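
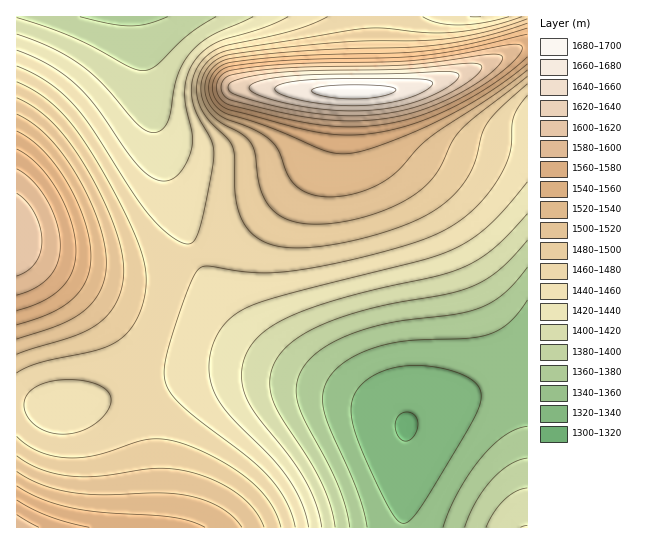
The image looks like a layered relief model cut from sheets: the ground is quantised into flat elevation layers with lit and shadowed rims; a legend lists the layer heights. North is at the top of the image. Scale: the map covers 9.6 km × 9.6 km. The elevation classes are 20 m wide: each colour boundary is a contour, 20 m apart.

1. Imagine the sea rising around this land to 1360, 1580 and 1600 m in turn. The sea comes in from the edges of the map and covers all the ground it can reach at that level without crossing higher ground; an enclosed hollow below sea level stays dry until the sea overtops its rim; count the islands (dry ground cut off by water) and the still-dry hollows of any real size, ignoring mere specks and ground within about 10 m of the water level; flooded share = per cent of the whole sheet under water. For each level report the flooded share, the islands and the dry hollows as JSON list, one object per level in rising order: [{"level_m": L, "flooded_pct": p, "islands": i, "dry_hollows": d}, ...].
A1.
[{"level_m": 1360, "flooded_pct": 11, "islands": 0, "dry_hollows": 0}, {"level_m": 1580, "flooded_pct": 93, "islands": 1, "dry_hollows": 0}, {"level_m": 1600, "flooded_pct": 95, "islands": 1, "dry_hollows": 0}]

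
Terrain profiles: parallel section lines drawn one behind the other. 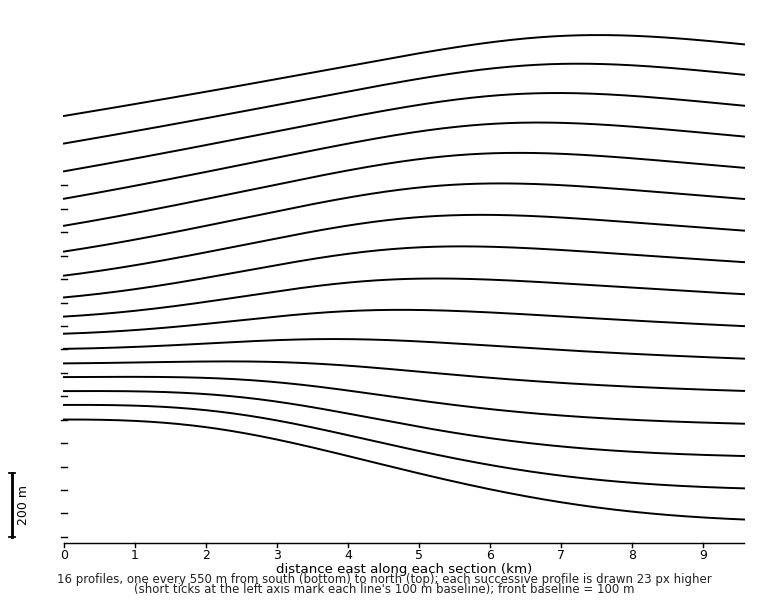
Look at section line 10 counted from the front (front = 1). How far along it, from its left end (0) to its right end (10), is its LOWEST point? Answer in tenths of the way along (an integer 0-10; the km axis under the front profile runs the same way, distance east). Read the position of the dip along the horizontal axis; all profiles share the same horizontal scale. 0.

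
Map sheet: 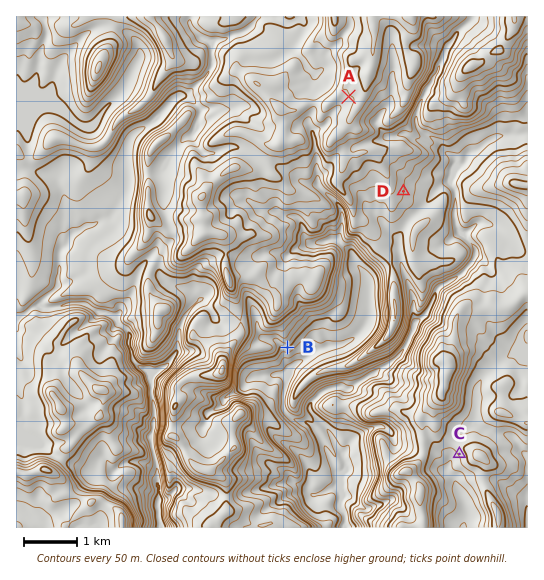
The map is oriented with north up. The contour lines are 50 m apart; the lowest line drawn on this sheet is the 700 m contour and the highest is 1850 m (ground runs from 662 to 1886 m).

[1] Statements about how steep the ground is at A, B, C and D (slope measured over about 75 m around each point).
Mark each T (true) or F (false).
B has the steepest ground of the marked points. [T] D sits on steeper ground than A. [T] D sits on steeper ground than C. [F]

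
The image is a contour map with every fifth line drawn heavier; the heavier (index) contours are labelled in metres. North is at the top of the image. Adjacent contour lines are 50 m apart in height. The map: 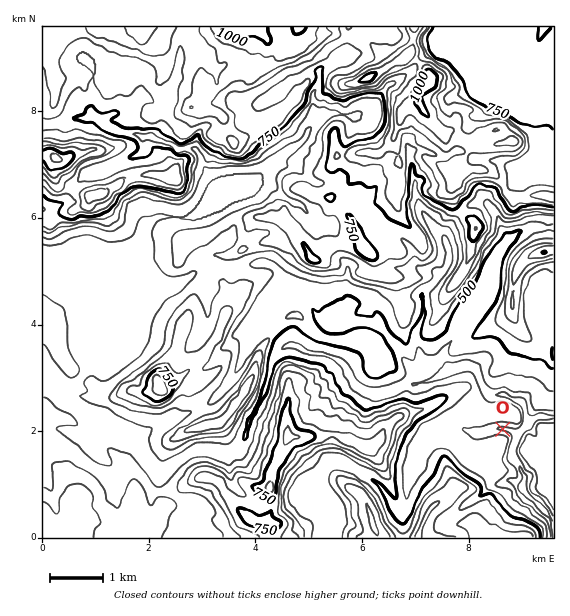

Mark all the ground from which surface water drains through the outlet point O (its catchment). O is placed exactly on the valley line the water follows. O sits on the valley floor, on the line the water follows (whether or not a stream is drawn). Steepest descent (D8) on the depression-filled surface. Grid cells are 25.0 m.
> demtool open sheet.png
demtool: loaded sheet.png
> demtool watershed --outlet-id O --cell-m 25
5.356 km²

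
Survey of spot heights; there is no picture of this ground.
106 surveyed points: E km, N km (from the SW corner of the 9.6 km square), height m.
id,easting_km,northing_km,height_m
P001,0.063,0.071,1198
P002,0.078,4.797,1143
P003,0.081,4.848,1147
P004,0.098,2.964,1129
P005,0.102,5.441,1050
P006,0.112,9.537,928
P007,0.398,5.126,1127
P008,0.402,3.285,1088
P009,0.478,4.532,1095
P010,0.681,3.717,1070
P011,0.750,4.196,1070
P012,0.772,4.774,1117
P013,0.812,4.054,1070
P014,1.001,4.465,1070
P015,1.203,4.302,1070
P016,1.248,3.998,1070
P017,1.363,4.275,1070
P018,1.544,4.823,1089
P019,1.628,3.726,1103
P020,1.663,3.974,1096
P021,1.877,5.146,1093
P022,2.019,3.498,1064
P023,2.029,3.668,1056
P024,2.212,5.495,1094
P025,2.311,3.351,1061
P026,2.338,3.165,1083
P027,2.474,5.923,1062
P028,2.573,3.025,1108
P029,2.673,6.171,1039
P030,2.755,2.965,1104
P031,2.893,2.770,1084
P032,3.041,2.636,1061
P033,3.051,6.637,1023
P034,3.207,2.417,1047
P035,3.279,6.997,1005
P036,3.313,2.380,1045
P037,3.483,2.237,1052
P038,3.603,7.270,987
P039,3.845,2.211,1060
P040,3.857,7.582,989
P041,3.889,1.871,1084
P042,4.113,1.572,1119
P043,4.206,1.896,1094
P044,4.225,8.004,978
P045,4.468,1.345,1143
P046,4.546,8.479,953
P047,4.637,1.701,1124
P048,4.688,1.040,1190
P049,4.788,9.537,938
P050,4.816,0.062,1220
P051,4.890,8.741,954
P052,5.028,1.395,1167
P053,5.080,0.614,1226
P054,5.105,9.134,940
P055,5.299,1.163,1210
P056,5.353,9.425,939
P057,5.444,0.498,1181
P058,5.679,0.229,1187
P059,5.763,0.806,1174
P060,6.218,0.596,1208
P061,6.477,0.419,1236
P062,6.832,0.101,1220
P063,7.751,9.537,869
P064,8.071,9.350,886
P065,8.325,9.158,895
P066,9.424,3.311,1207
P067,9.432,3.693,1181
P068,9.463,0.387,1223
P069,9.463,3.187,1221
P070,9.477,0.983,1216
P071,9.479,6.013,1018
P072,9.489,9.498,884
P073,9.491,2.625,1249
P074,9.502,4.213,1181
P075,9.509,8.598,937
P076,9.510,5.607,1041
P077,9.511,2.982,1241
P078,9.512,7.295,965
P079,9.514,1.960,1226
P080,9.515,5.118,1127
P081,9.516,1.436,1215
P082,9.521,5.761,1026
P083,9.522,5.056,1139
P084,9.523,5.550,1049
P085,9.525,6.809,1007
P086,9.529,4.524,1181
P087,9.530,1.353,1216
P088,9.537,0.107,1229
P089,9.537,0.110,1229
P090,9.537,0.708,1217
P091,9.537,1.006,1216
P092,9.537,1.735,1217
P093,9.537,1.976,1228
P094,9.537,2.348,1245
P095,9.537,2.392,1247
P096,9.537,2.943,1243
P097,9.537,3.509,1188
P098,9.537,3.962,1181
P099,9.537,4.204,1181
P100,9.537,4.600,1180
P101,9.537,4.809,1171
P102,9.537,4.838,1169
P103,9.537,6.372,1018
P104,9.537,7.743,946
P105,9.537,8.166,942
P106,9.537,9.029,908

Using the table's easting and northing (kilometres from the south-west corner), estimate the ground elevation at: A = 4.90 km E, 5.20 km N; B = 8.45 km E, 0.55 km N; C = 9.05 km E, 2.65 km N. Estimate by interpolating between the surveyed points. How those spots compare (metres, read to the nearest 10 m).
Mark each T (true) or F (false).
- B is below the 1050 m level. F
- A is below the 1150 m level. T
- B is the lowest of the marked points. F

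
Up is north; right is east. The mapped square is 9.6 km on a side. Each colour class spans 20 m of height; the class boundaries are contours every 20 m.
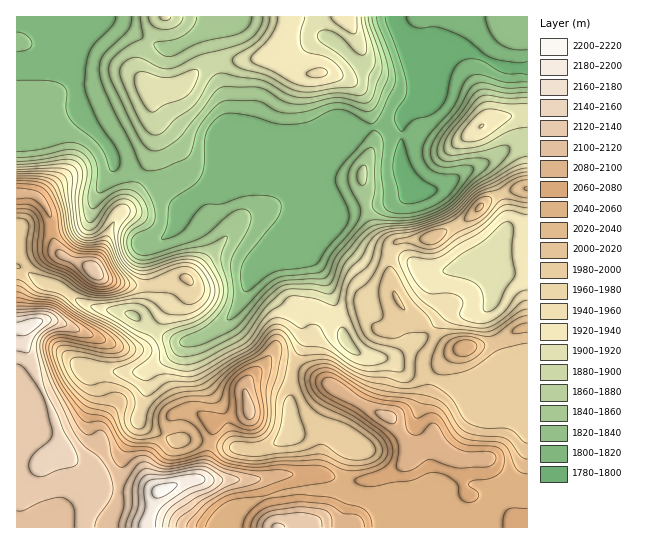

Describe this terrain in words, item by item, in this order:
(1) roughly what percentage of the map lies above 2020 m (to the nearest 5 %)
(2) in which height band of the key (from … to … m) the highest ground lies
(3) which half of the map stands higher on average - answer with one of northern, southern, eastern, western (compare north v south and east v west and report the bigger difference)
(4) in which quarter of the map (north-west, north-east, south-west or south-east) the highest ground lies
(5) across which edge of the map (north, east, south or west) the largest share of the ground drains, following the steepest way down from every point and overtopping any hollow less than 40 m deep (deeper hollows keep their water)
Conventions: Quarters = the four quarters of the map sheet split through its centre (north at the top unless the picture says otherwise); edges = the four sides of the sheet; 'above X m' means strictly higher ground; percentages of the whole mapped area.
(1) Ground above 2020 m makes up about 30 % of the sheet.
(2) Between 2200 and 2220 m: that is the band holding the highest ground.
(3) On average the southern half of the map is the higher ground.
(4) The highest ground is in the south-west quarter.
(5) The largest share of the runoff leaves by the northern edge.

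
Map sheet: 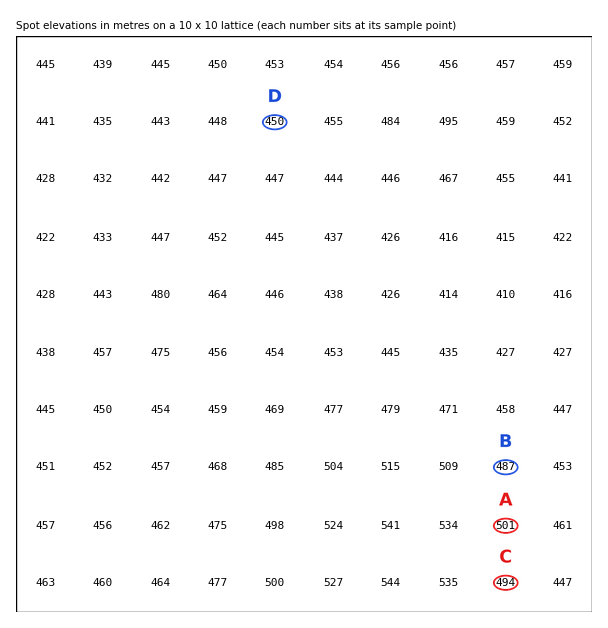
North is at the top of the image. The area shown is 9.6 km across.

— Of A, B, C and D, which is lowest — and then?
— D B C A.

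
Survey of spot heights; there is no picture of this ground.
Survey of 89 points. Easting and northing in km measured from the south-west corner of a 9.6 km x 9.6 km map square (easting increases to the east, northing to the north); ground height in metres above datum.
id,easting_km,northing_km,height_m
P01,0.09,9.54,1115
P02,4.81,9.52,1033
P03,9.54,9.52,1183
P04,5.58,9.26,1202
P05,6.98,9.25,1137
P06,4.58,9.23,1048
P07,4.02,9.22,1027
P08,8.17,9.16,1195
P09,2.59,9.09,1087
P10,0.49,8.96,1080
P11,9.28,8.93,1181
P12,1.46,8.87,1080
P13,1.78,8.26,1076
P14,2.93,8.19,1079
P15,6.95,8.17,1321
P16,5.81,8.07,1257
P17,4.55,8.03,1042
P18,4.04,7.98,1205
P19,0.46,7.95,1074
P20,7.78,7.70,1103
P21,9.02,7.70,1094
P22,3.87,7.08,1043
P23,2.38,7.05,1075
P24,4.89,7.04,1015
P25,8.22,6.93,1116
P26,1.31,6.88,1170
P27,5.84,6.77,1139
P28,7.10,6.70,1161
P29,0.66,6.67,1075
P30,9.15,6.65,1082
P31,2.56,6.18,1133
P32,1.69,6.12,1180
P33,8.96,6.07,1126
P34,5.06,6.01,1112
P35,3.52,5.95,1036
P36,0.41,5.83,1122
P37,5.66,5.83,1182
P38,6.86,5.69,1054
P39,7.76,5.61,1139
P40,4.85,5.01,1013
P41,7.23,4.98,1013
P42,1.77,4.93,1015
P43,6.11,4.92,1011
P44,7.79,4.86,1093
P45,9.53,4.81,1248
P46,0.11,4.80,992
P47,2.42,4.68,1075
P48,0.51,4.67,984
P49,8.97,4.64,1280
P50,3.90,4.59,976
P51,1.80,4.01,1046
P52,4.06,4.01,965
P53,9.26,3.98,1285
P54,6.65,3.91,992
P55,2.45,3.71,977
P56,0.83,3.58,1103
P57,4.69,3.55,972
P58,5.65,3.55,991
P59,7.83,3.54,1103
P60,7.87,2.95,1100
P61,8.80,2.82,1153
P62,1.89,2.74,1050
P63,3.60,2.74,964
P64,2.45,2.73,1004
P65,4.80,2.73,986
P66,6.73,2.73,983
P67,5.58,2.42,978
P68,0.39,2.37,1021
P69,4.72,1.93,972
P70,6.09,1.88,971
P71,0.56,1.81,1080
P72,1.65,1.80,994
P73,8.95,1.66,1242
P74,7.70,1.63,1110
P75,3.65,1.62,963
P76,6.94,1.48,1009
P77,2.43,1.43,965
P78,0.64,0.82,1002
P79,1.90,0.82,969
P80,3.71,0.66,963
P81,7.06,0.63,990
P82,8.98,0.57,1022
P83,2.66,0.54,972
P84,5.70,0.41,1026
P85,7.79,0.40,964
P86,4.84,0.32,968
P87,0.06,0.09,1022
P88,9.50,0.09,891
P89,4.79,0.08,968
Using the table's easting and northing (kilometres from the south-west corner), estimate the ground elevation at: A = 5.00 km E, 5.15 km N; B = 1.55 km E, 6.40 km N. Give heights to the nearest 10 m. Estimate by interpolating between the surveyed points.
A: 1050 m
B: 1170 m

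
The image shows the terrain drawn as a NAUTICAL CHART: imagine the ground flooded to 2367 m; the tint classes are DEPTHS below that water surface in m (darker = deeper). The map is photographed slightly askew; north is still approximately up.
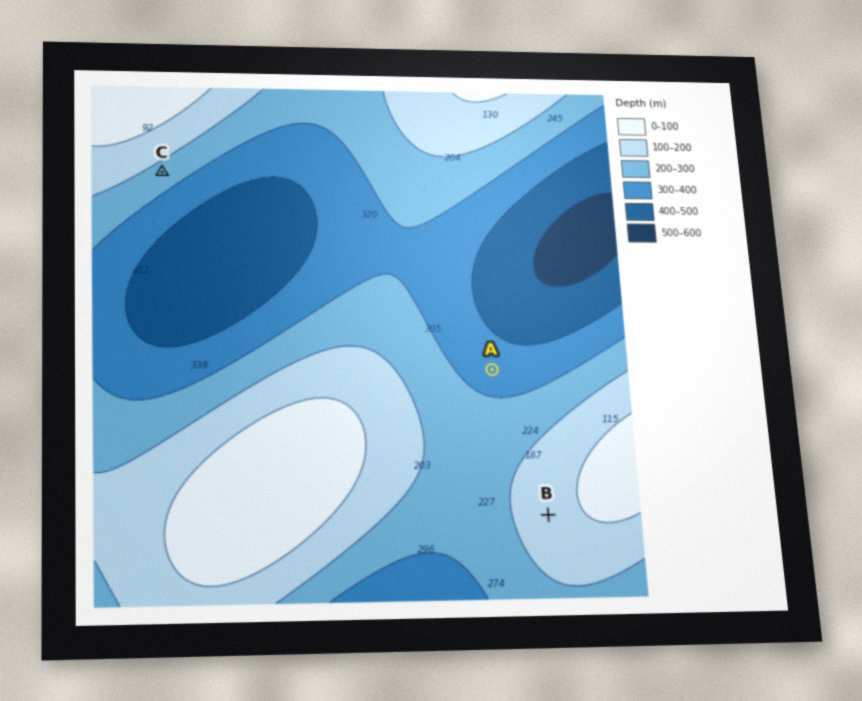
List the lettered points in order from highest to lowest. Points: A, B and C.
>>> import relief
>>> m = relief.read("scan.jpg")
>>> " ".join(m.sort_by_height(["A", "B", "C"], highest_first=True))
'B C A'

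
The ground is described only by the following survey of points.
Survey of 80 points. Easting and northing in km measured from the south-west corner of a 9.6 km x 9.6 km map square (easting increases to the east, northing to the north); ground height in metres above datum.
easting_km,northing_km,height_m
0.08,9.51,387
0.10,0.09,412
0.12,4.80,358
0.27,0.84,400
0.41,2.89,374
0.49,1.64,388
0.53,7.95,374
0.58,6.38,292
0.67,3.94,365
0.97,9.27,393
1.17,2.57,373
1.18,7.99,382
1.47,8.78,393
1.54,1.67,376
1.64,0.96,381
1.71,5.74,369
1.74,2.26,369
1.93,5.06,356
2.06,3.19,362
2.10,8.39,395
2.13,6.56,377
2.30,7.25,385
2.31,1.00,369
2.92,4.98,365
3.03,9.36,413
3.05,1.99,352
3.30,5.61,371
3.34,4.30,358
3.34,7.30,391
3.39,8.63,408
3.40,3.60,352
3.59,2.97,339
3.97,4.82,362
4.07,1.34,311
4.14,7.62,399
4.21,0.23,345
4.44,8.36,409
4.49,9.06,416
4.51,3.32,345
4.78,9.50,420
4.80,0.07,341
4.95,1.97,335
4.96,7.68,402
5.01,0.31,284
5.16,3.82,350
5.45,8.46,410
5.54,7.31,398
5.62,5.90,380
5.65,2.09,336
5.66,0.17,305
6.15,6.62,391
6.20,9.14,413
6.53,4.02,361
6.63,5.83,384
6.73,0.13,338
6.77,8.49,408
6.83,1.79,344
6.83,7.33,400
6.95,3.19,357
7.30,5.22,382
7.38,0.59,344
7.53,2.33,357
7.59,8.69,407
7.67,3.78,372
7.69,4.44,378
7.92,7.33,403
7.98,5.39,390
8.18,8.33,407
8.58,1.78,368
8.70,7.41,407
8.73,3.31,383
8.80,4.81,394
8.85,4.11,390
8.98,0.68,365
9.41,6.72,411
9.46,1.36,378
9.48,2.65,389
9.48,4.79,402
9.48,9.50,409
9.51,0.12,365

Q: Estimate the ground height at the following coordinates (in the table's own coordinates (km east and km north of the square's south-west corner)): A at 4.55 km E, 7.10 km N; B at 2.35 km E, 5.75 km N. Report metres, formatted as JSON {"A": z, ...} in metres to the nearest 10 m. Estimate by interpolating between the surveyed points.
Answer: {"A": 390, "B": 370}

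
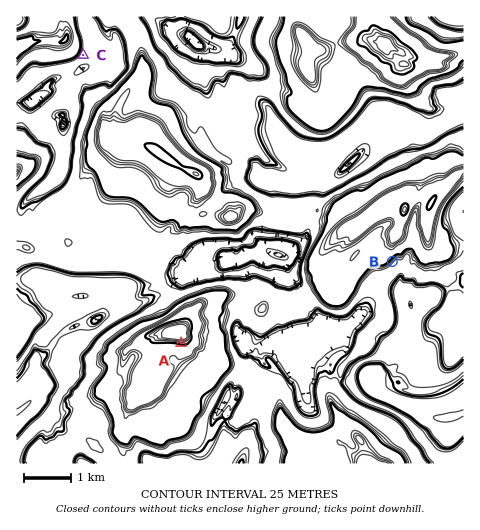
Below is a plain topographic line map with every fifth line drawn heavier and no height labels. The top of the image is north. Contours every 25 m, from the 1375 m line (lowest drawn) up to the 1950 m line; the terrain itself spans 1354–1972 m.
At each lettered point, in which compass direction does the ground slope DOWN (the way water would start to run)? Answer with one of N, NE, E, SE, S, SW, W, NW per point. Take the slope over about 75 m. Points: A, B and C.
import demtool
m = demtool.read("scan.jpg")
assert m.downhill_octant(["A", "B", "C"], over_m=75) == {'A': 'S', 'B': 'SE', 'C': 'SE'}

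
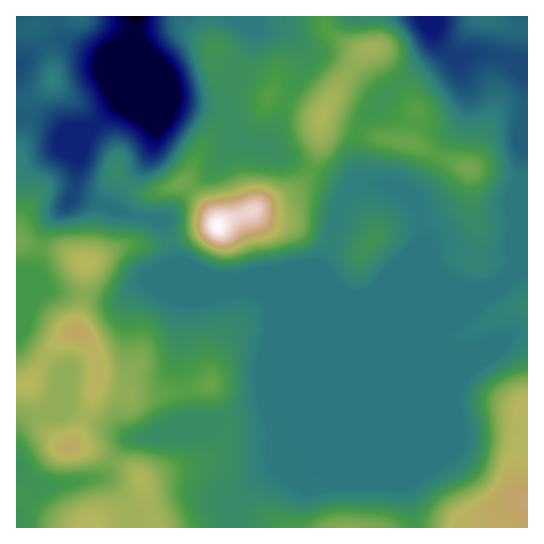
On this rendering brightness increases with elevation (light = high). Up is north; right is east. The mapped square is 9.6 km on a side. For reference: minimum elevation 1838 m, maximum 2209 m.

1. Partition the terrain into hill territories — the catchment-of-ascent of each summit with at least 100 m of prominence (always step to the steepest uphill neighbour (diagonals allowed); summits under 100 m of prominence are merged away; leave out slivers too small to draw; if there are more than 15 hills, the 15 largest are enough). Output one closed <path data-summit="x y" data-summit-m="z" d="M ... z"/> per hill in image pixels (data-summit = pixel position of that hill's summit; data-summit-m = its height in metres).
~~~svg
<path data-summit="218 226" data-summit-m="2209" d="M527 16l-510 0-1 101 22 0 16 7 9 8 10-3 14 0-10 25 0 21-5 20 38 12 19 8 34 6 10 40 4 3 60 25 20 3 81 0 16 5 11 0 32-13 60 0 10 4 23-1-49 47 0 8 6 6 7 3 16 0 25-7 20-12 13-2z"/><path data-summit="78 331" data-summit-m="2124" d="M38 117l-22 1 1 410 218 0 0-19 2-6 24-24 24-15 48-20 99-98 18-21 41-38-24 1-10-4-60 0-32 13-11 0-16-5-81 0-20-3-60-25-4-3-10-40-34-6-23-10-33-9 4-21 0-21 11-24-15-1-10 3-9-8z"/><path data-summit="527 501" data-summit-m="2137" d="M527 331l-12 1-20 12-25 7-16 0-7-3-6-6 0-6-108 108-48 20-24 15-24 24-2 6 1 18 291 1z"/>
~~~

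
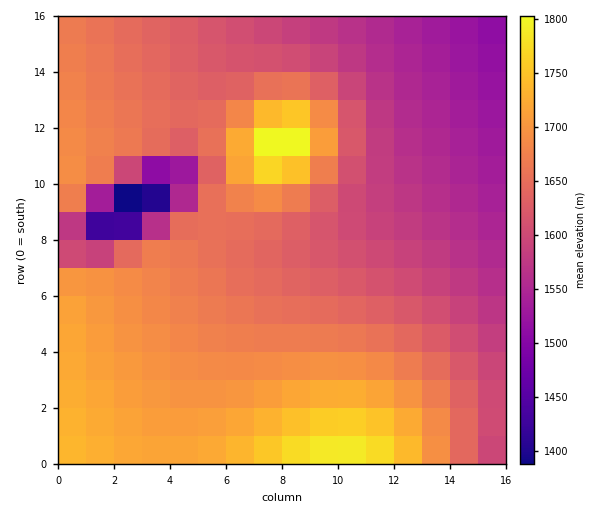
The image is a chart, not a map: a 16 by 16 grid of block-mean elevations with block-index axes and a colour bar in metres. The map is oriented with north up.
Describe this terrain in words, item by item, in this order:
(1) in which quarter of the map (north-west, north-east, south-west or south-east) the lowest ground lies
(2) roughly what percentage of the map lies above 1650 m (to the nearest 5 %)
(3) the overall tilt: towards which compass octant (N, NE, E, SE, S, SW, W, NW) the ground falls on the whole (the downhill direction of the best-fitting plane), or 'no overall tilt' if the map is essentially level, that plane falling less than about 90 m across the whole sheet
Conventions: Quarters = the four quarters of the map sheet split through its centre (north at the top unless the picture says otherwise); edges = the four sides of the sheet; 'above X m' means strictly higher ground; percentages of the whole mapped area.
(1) The lowest point lies in the north-west quarter of the map.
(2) Ground above 1650 m makes up about 50 % of the sheet.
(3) On the whole the ground falls towards the north-east.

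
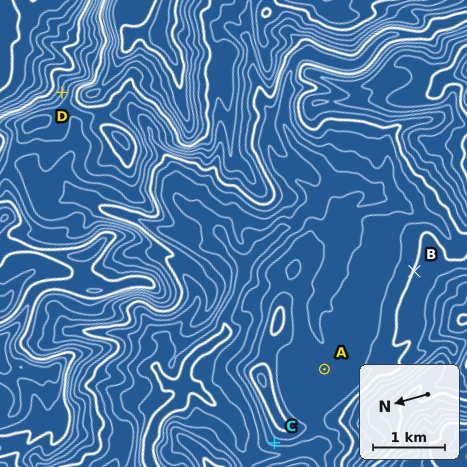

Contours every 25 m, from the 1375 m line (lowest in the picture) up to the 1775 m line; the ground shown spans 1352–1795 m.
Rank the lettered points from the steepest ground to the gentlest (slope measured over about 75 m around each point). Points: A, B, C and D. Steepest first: D C B A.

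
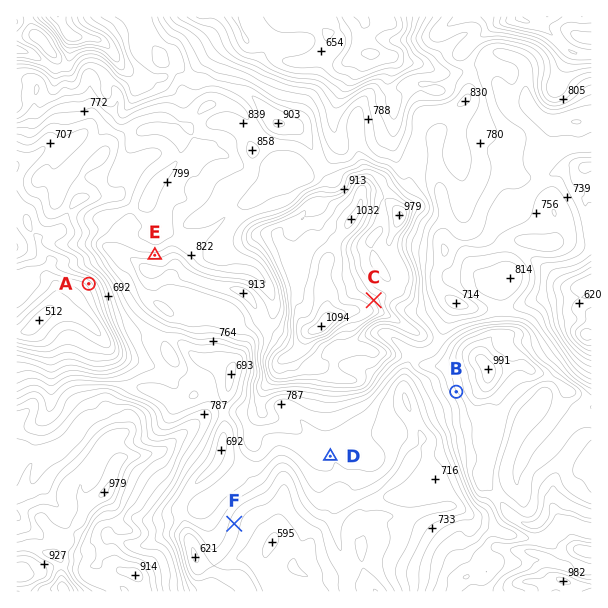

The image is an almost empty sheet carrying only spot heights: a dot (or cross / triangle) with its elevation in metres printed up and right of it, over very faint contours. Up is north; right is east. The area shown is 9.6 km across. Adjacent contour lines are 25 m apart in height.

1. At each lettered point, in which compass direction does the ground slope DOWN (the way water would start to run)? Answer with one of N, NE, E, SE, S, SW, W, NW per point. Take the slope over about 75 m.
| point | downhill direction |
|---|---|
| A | SW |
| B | SW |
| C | NE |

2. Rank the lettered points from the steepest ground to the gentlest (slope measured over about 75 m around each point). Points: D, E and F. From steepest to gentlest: E F D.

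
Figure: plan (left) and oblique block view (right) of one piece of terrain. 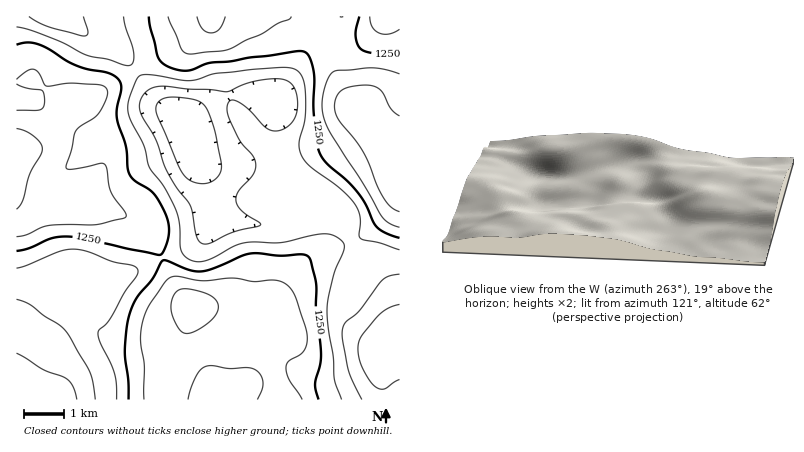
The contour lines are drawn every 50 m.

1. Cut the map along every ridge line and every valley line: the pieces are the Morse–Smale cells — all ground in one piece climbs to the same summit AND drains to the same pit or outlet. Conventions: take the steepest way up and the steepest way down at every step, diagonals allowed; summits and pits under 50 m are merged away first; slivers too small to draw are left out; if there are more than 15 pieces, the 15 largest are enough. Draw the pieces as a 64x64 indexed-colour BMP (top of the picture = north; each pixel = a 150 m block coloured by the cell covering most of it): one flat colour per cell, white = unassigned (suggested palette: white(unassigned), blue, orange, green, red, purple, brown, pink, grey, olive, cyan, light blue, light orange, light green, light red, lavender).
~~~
<image width="64" height="64" href="data:image/bmp;base64,Qk12CAAAAAAAAHYAAAAoAAAAQAAAAEAAAAABAAQAAAAAAAAIAAATCwAAEwsAABAAAAAAAAAA////ALR3HwAOf/8ALKAsACgn1gC9Z5QAS1aMAMJ34wB/f38AIr28AM++FwDox64AeLv/AIrfmACWmP8A1bDFADMzMzMzMzMzMzMzMzMzMzNEREVVVVVVVVVVVVVVVVXMMzMzMzMzMzMzMzMzMzMzM0RERVVVVVVVVVVVVVVVVcwzMzMzMzMzMzMzMzMzMzMzREREVVVVVVVVVVVVVVVczDMzMzMzMzMzMzMzMzMzMzNERERFVVVVVVVVVVVVVVzMMzMzMzMzMzMzMzMzMzMzM0REREVVVVVVVVVVVVVVXMwzMzMzMzMzMzMzMzMzMzM0RERERFVVVVVVVVVVVVXMzDMzMzMzMzMzMzMzMzMzM0REREREVVVVVVVVVVVVVczMMzMzMzMzMzMzMzMzMzMzRERERERVVVVVVVVVVVVVzMwzMzMzMzMzMzMzMzMzMzREREREREVVVVVVVVVVVVXMzDMzMzMzMzMzMzMzMzMzNERERERERVVVVVVVVVVVVczMMzMzMzMzMzMzMzMzMzNEREREREREVVVVVVVVVVVVXMwzMzMzMzMzMzMzMzMzM0RERERERERFVVVVVVVVVVVVXDMzMzMzMzMzMzMzMzMzNEREREREREVVVVVVVVVVVVVVMzMzMzMzMzMzMzMzMzM0RERERERERVVVVVVVVVVVVVVzMzMzMzMzMzMzMzMzMzRERERERERFVVVVVVVVVVVVVXczMzMzMzMzMzMzMzMzNEREREREREVVVVVVVVVVVVVbdzMzMzMzMzMzMzMzMzNERERERERERFVVVVVVVVVVVVt3czMzMzMzMzMzMzMzM0REREREREREVVVVVVVVVVVVW3dzMzMzMzMzMzMzMzM0RERERERERERFVVVVVVVVVVW7d3czMzMzMzMzMzMzM0REREREREREREVVVVVVVVVVVbt3d3czMzN3d3MzMzMzRERERERERERERFVVVVVVVVVbu3d3d3d3d3d3d3czMzRERERERERERERERVVVVVVVVVu7d3d3d3d3d3d3d3czNEREREREREREREREVVVVVVVVu7t3d3d3d3d3d3d3d3dERERERERERERERERFVVVVVVu7u3d3d3d3d3d3d3d3dyJERERERERERERERERVVVVbu7u7d3d3d3d3d3d3d3d3IiIkRERERERERERERERFVVu7u7t3d3d3d3d3d3d3d3IiIiIkREREREREREREREREu7u7u3d3d3d3d3d3d3d3IiIiIiJEREREREREREREREQRu7u7d3d3d3d3d3d3d3ciIiIiIkREREREREREREREQREbu7t3d3d3d3d3d3d3IiIiIiIiJEREQRERFERERERBEREbu3d3d3d3d3d3dyIiIiIiIiIiERERERERFEREREERERG7d3d3d3d3d3ciIiIiIiIiIiIRERERERERFEREERERERtyIiIid3IiIiIiIiIiIiIiIRERERERERERERERERERGyIiIiIiIiIiIiIiIiIiIiIhERERERERERERERERERERIiIiIiIiIiIiIiIiIiIiIiEREREREREREREREREREREiIiIiIiIiIiIiIiIiIiIiERERERERERERERERERERESIiIiIiIiIiIiIiIiIiIiIRERERERERERERERERERERIiIiIiIiIiIiIiIiIiIiIhEREREREREREREREREREREiIiIiIiIiIiIiIiIiIiIhERERERERERERERERERERESIiIiIiIiIiIiIiIiIiIhERERERERERERERERERERERIiIiIiIiIiIiIiIiIiIiEREREREREREREREREREREREiIiIiIiIiIiIiIiIiIiIRERERERERERERERERERERESIiIiIiIiIiIiIiIiIiIRERERERERERERERERERERGZIiIiIiIiIiIiIiIiIiIhERERERERERERERERERERGZkiIiIiIiIiIiIiIiIiIiERERERERERERERERERERmZmSIiIiIiIiIiIiIiIiIiIRERERERERERERERERERmZmZIiIiIiIiIiIiIiIiIiJhERERERERERERERERERmZmZkiIiIiIiIiIiIiIiIiJmYRERERERERERERERERmZmZmSIiIiIiIiIiIiIiIiZmZmERERERERERERERERGZmZmZIiIiIiIiIiIiIiIiZmZmZmEREREREREREREREZmZmZkiIiIoiIiCIiIiIiZmZmZmZmERERFmEREREREZmZmZmSIiKIiIiIgiIiIiZmZmZmZmZmZmZmYRERERERmZmZmZIiKIiIiIiIgiIiJmZmZmZmZmZmZmZmERERERmZmZmZmIiIiIiIiIiIgiJmZmZmZmZmZmZmZmZhERERGZmZmZmYiIiIiIiIiIiIJmZmZmZmZmZmZmZmZmERERGZmZmZmZiIiIiIiIiIiIiKZmZmZmZmZmZmZmZmZhEREZmZmZmZmIiIiIiIiIiIiKqmZmZmZmZmZmZmZmZmERERmZmZmZmYiIiIiIiIiIiKqqqmZmZmZmZmZmZmZmZhERGZmZmZmZiIiIiIiIiIiKqqqqqqZmZmZmZmZmZmZmYREZmZmZmZmIiIiIiIiIiqqqqqqqqqZmZmZmZmZmZmZhERmZmZmZmYiIiIiIiKqqqqqqqqqqqmZmZmZmZmZmZmYRGZmZmZmZiIiIiIiN3aqqqqqqqqqqpmZmZmZmZmZmZhEZmZmZmZmIiIiIiN3d2qqqqqqqqqqqZmZmZmZmZmZmERGZmZmZmYiIiIiN3d3aqqqqqqqqqqpmZmZmZmZmZmYREZmZmZmZ"/>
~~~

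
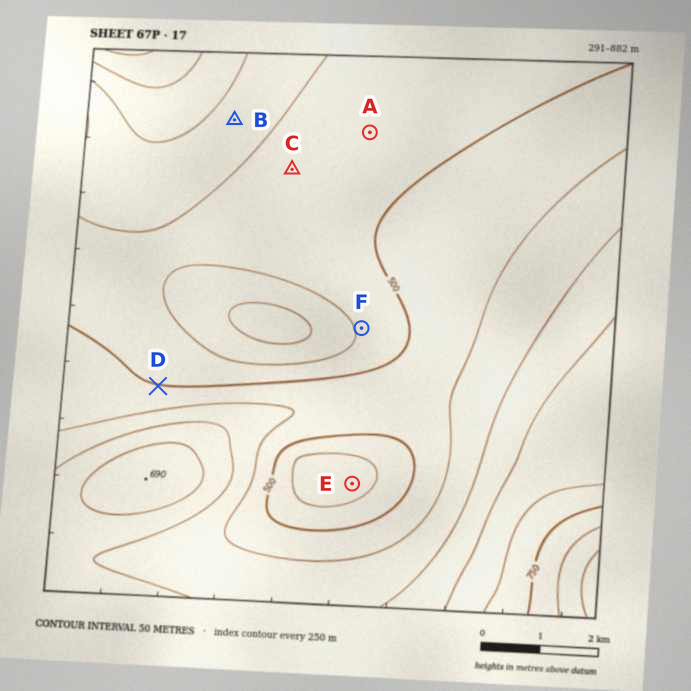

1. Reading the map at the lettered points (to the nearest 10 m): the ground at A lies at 480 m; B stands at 420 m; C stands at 470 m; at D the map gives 500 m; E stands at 430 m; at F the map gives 460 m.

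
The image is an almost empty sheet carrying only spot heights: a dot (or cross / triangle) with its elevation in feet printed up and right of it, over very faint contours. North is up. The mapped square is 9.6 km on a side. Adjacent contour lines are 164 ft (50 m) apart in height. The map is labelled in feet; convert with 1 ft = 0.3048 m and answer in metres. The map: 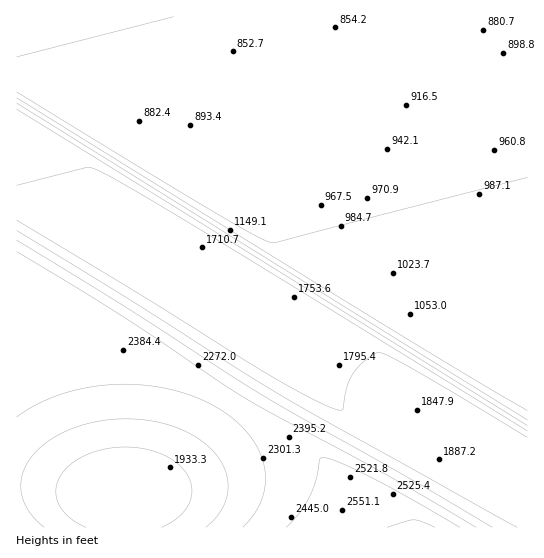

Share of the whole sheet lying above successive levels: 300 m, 66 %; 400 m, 52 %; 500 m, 49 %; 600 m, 24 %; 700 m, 12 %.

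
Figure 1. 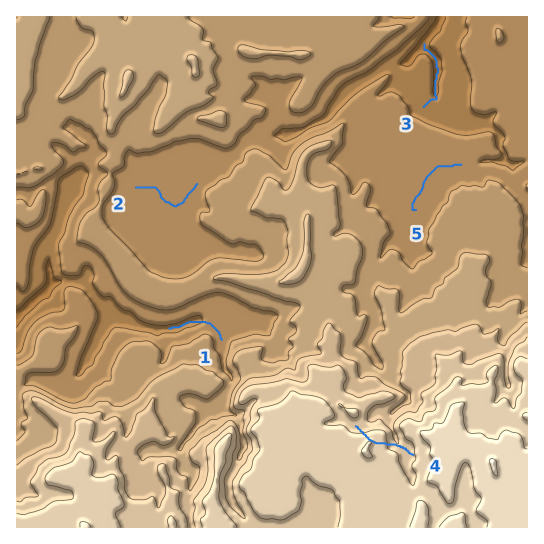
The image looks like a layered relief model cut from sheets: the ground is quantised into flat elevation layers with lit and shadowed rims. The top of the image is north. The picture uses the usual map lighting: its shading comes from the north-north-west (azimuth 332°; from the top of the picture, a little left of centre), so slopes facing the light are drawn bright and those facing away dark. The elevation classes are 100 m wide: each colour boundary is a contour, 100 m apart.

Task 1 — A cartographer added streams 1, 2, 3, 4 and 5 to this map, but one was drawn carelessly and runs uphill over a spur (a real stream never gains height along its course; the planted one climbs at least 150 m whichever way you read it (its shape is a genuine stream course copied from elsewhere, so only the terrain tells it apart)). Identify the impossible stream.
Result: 4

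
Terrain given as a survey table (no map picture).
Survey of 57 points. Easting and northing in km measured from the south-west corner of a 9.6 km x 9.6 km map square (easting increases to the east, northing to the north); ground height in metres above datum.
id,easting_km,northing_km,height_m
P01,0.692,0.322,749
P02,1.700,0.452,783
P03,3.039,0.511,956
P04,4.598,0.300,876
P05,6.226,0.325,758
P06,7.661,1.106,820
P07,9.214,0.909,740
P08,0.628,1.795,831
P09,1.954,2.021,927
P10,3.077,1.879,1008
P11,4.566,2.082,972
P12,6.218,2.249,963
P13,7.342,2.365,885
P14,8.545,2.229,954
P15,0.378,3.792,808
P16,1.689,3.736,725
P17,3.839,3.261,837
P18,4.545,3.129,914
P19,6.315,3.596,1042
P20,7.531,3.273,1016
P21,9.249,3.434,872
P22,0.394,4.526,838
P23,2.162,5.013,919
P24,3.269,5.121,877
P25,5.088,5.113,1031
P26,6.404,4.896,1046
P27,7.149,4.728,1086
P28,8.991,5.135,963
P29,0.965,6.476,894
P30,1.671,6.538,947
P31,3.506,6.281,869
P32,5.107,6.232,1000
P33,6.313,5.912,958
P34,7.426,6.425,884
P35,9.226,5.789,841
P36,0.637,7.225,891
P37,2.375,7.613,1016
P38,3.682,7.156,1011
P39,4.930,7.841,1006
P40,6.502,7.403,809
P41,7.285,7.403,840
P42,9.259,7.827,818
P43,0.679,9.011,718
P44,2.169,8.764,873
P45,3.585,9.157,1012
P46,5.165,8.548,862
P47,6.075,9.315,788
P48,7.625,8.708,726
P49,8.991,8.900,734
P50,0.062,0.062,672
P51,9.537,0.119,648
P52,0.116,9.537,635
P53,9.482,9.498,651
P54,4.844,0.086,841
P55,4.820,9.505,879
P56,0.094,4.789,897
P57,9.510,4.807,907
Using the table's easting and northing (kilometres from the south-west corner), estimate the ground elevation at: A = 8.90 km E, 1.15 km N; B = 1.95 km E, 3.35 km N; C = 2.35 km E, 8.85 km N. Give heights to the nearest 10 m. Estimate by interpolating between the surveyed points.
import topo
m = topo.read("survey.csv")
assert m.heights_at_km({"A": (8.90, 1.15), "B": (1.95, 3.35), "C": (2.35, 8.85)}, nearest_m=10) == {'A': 770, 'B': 790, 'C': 930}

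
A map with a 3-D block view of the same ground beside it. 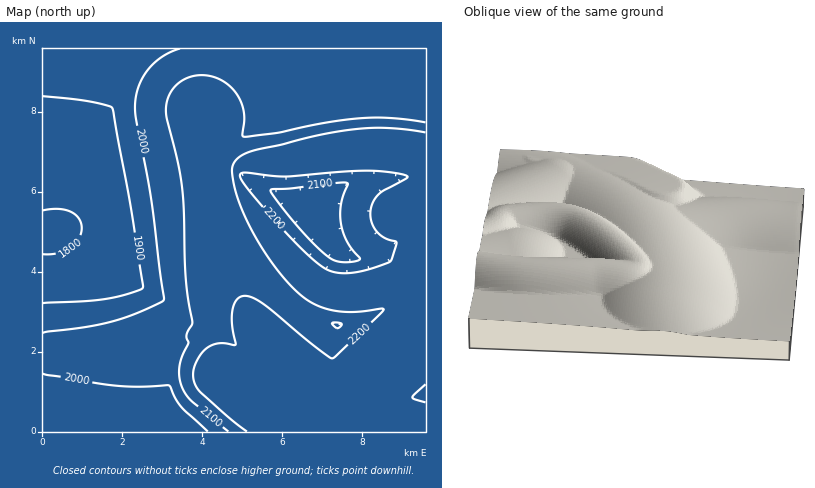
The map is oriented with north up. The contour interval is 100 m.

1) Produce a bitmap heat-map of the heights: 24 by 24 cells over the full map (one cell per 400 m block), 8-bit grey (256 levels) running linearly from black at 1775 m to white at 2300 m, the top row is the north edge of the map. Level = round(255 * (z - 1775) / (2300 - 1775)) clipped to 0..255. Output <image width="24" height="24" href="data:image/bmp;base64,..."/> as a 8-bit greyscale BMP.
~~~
<image width="24" height="24" href="data:image/bmp;base64,Qk12BgAAAAAAADYEAAAoAAAAGAAAABgAAAABAAgAAAAAAEACAAATCwAAEwsAAAABAAAAAAAAAAAAAAEBAQACAgIAAwMDAAQEBAAFBQUABgYGAAcHBwAICAgACQkJAAoKCgALCwsADAwMAA0NDQAODg4ADw8PABAQEAAREREAEhISABMTEwAUFBQAFRUVABYWFgAXFxcAGBgYABkZGQAaGhoAGxsbABwcHAAdHR0AHh4eAB8fHwAgICAAISEhACIiIgAjIyMAJCQkACUlJQAmJiYAJycnACgoKAApKSkAKioqACsrKwAsLCwALS0tAC4uLgAvLy8AMDAwADExMQAyMjIAMzMzADQ0NAA1NTUANjY2ADc3NwA4ODgAOTk5ADo6OgA7OzsAPDw8AD09PQA+Pj4APz8/AEBAQABBQUEAQkJCAENDQwBEREQARUVFAEZGRgBHR0cASEhIAElJSQBKSkoAS0tLAExMTABNTU0ATk5OAE9PTwBQUFAAUVFRAFJSUgBTU1MAVFRUAFVVVQBWVlYAV1dXAFhYWABZWVkAWlpaAFtbWwBcXFwAXV1dAF5eXgBfX18AYGBgAGFhYQBiYmIAY2NjAGRkZABlZWUAZmZmAGdnZwBoaGgAaWlpAGpqagBra2sAbGxsAG1tbQBubm4Ab29vAHBwcABxcXEAcnJyAHNzcwB0dHQAdXV1AHZ2dgB3d3cAeHh4AHl5eQB6enoAe3t7AHx8fAB9fX0Afn5+AH9/fwCAgIAAgYGBAIKCggCDg4MAhISEAIWFhQCGhoYAh4eHAIiIiACJiYkAioqKAIuLiwCMjIwAjY2NAI6OjgCPj48AkJCQAJGRkQCSkpIAk5OTAJSUlACVlZUAlpaWAJeXlwCYmJgAmZmZAJqamgCbm5sAnJycAJ2dnQCenp4An5+fAKCgoAChoaEAoqKiAKOjowCkpKQApaWlAKampgCnp6cAqKioAKmpqQCqqqoAq6urAKysrACtra0Arq6uAK+vrwCwsLAAsbGxALKysgCzs7MAtLS0ALW1tQC2trYAt7e3ALi4uAC5ubkAurq6ALu7uwC8vLwAvb29AL6+vgC/v78AwMDAAMHBwQDCwsIAw8PDAMTExADFxcUAxsbGAMfHxwDIyMgAycnJAMrKygDLy8sAzMzMAM3NzQDOzs4Az8/PANDQ0ADR0dEA0tLSANPT0wDU1NQA1dXVANbW1gDX19cA2NjYANnZ2QDa2toA29vbANzc3ADd3d0A3t7eAN/f3wDg4OAA4eHhAOLi4gDj4+MA5OTkAOXl5QDm5uYA5+fnAOjo6ADp6ekA6urqAOvr6wDs7OwA7e3tAO7u7gDv7+8A8PDwAPHx8QDy8vIA8/PzAPT09AD19fUA9vb2APf39wD4+PgA+fn5APr6+gD7+/sA/Pz8AP39/QD+/v4A////AE1PUVRXWl1gY2qFstTf4uTm6Ovv8PDv7EhKTVBTVlpeaY251t3g4uTm6u708eng2lRXW19hY2Njg73V2t3g4uTn6fH7+fDhz2xvcnZ5fH19mMzV2dzf4OTl4ur2+/nx43d6fYGFiYyPmsfT19rb4OHe1tfq9fr58nZ4e3+EiY+Vmq3Hz9Tb3trSxb/W6PT6+WlrbXF3foaPmKG2ydTZ19DDsaW81Ofz+VBSVFddZnJ+jKS6ytLTzsK2vsnNztbn8ywtLzI5RFNsjKi8yc7MwrzU5evu7urk6RMUFhogKEdvkKq8xsjCvNXn5uHi6fH17A4PERUbJ050kqq6wcC6z+TfxqusvdDt9AsMDhIXKlN3lKm3vLnF3t3BkoaiuMTh9woLDBAVMFh6lai0t7rV28OTfJKyx9PY7AsLDRAWN119lqixs8jXx5l5fZi4zdnd4Q4ODxIaPmKAmKevuNDLpnx5fJW0ytbc4RMTFBYgRWiEmqiuwc6+s7GpoJ6svcnR2hkZGhwnTG6Jnamuw9LX3N/e3NnX1trh6yAgISMvU3SNoKuvs8fS2eHo7fHz9ff5+igoKSs2WnqSpK+xrKOiqbfG0tvh5ebk3jExMjQ+YH+XqLK0rqCJdn2HkZykqamlnjk6OzxDYoGYqLGzrJ2Gdnl9gIKFh4mKjEFCQ0VHXXuRoampopJ8d3t+gYOFh4mLjUlKS01PVWyCkZmYkIB1eHx/goSGiIqMjVBRUlRWWF5seYB/eHR3en2AgoWHiYqMjg=="/>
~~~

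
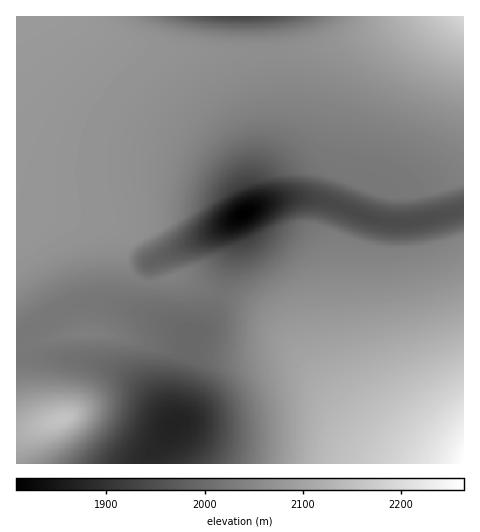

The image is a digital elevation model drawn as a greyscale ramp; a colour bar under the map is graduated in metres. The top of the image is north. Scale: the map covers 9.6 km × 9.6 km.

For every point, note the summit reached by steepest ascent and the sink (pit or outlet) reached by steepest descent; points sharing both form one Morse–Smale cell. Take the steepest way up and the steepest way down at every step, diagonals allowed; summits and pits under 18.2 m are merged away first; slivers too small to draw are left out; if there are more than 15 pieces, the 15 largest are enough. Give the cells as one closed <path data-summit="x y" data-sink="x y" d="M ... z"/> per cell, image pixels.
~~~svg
<path data-summit="17 17" data-sink="243 214" d="M67 16l-51 1 0 192 9 3 56 4 30 9 11 14 1 18 4 12 9 9 11 5 3-19 3-3 58-28 38-22 6-7 3-7-2-19 12-31 5-22 0-30-5-42-65 0-52-5-52-14z"/><path data-summit="463 463" data-sink="243 214" d="M311 198l-25 0-16 4-25 10-13 11-1 18 2 9-14 44 34 14 20 14 37 43 30 42 32 29 23 14 31 14 37 0 1-254-4 0-37 10-32 2-26-5-24-11z"/><path data-summit="463 17" data-sink="243 214" d="M463 16l-57 0-32 15-32 11-34 7-39 3 4 43 0 30-5 22-12 31 0 24-4 6 27-9 32-1 30 8 24 11 26 5 32-2 40-10z"/><path data-summit="62 419" data-sink="175 424" d="M106 303l-22 0-13 3-23 12-24 16 7 10-15 7 1 113 129 0 3-9 26-30 4-36 7-26 5-29-57-24z"/><path data-summit="463 463" data-sink="175 424" d="M222 295l-4 3-5 16-6 11-7 6-9 3-5 29-7 26-3 34-27 32-2 9 279-1-31-13-33-22-22-21-30-42-37-43-20-14z"/><path data-summit="17 17" data-sink="175 424" d="M18 210l-2 0 0 111 8 12 32-19 28-11 29 1 43 14-6-5-3-7 1-22-12-6-9-9-4-12-1-18-11-14-30-9-56-4z"/><path data-summit="17 17" data-sink="241 17" d="M264 16l-197 1 32 17 52 14 52 5 59 0 6-1-2-34z"/><path data-summit="463 17" data-sink="241 17" d="M405 16l-140 0 3 36 32-2 42-8 37-13z"/><path data-summit="463 17" data-sink="243 214" d="M234 220l-81 41-4 8-1 14 6 0 26-8 27 15 13 4 13-44-2-23z"/><path data-summit="463 17" data-sink="175 424" d="M180 275l-16 6-16 2-1 23 3 7 7 5 36 15 7-2 7-6 6-11 6-20-12-4z"/><path data-summit="62 419" data-sink="243 214" d="M25 334l-9 5 1 12 14-7z"/>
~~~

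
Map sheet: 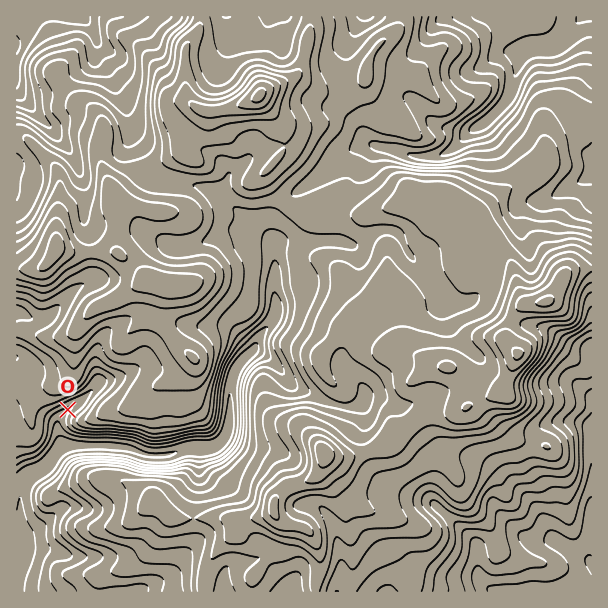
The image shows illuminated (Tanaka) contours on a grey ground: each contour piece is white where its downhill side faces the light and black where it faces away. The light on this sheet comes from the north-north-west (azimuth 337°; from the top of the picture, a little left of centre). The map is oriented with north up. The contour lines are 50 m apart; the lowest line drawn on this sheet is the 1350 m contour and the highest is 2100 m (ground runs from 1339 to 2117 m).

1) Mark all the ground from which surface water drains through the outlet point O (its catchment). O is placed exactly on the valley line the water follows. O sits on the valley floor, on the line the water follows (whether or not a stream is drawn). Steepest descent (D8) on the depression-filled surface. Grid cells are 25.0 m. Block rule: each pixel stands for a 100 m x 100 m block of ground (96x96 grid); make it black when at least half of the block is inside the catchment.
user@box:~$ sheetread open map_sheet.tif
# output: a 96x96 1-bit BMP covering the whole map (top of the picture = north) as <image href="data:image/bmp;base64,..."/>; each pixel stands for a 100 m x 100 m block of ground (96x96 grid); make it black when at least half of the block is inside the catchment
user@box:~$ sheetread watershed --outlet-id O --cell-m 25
<image width="96" height="96" href="data:image/bmp;base64,Qk2+BAAAAAAAAD4AAAAoAAAAYAAAAGAAAAABAAEAAAAAAIAEAAATCwAAEwsAAAIAAAAAAAAA////AAAAAAAAAAAAAAAAAAAAAAAAAAAAAAAAAAAAAAAAAAAAAAAAAAAAAAAAAAAAAAAAAAAAAAAAAAAAAAAAAAAAAAAAAAAAAAAAAAAAAAAAAAAAAAAAAAAAAAAAAAAAAAAAAAAAAAAAAAAAAAAAAAAAAAAAAAAAAAAAAAAAAAAAAAAAAAAAAAAAAAAAAAAAAAAAAAAAAAAAAAAAAAAAAAAAAAAAAAAAAAAAAAAAAAAAAAAAAAAAAAAAAAAAAAAAAAAAAAAAAAAAAAAAAAAAAAAAAAAAAAAAAAAAAAAAAAAAAAAAAAAAAAAAAAAAAAAAAAAAAAAAAAAAAAAAAAAAAAAAAAAAAAAAAAAAAAAAAAAAAAAAAAAAAAAAAAAAAAAAAAAAAAAAAAAAAAAAAAAAAAAAAAAAAAAAAAAAAAAAAAAAAAAAAAAAAAAAAAAAAAAAAAAAAAAAAAAAAAAAAAAAAAAAAAAAPAAAAAAAAAAAAAAAf8AAAAAAAAAAAAAAf/gAAAAAAAAAAAAA//wAAAAAAAAAAAAB//4AAAAAAAAAAAAA//8AAAAAAAAAAAAAf//AAAAAAAAAAAAAf//gAAAAAAAAAAAAf//wAAAAAAAAAAAAf//4AAAAAAAAAAAAf//4AAAAAAAAAAAAf//wAAAAAAAAAAAAf//gAAAAAAAAAAAAP//AAAAAAAAAAAAAP/+AAAAAAAAAAAAAH/+AAAAAAAAAAAAAH/8AAAAAAAAAAAAAD/8AAAAAAAAAAAAAA/8AAAAAAAAAAAAAAP8AAAAAAAAAAAAAAD8AAAAAAAAAAAAAAB8AAAAAAAAAAAAAAAcAAAAAAAAAAAAAAAAAAAAAAAAAAAAAAAAAAAAAAAAAAAAAAAAAAAAAAAAAAAAAAAAAAAAAAAAAAAAAAAAAAAAAAAAAAAAAAAAAAAAAAAAAAAAAAAAAAAAAAAAAAAAAAAAAAAAAAAAAAAAAAAAAAAAAAAAAAAAAAAAAAAAAAAAAAAAAAAAAAAAAAAAAAAAAAAAAAAAAAAAAAAAAAAAAAAAAAAAAAAAAAAAAAAAAAAAAAAAAAAAAAAAAAAAAAAAAAAAAAAAAAAAAAAAAAAAAAAAAAAAAAAAAAAAAAAAAAAAAAAAAAAAAAAAAAAAAAAAAAAAAAAAAAAAAAAAAAAAAAAAAAAAAAAAAAAAAAAAAAAAAAAAAAAAAAAAAAAAAAAAAAAAAAAAAAAAAAAAAAAAAAAAAAAAAAAAAAAAAAAAAAAAAAAAAAAAAAAAAAAAAAAAAAAAAAAAAAAAAAAAAAAAAAAAAAAAAAAAAAAAAAAAAAAAAAAAAAAAAAAAAAAAAAAAAAAAAAAAAAAAAAAAAAAAAAAAAAAAAAAAAAAAAAAAAAAAAAAAAAAAAAAAAAAAAAAAAAAAAAAAAAAAAAAAAAAAAAAAAAAAAAAAAAAAAAAAAAAAAAAAAAAAAAAAAAAAAAAAAAAAAAAAAAAAAAAAAAAAAAAAAAAAAAAAAAAAAAAAAAAAAAAAAAAAAAAAAAAAAAAAAAAAAAAAAAAAAAAA="/>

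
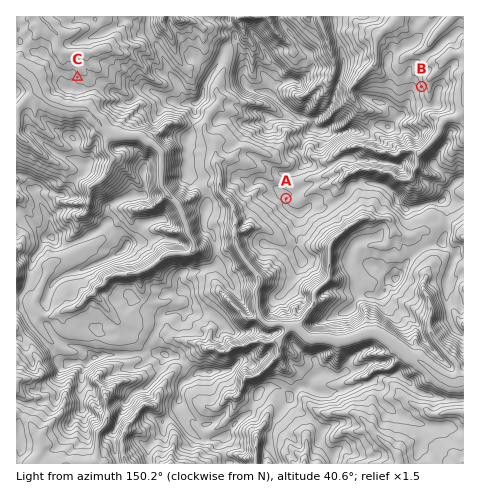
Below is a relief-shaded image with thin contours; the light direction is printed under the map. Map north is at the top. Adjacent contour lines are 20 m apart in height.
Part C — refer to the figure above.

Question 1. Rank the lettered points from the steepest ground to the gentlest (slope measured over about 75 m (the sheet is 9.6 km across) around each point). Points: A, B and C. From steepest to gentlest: B C A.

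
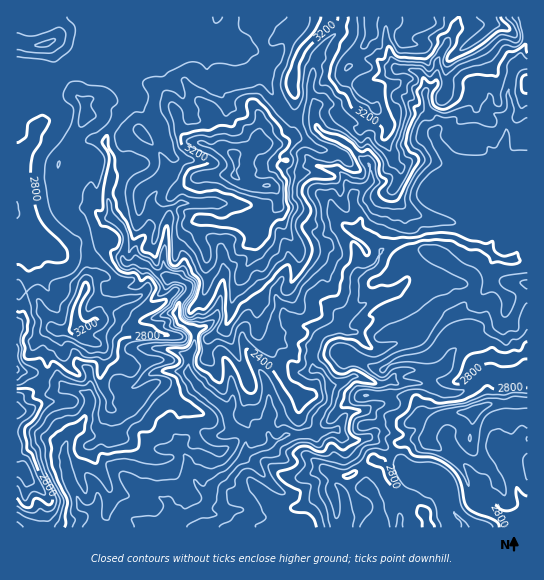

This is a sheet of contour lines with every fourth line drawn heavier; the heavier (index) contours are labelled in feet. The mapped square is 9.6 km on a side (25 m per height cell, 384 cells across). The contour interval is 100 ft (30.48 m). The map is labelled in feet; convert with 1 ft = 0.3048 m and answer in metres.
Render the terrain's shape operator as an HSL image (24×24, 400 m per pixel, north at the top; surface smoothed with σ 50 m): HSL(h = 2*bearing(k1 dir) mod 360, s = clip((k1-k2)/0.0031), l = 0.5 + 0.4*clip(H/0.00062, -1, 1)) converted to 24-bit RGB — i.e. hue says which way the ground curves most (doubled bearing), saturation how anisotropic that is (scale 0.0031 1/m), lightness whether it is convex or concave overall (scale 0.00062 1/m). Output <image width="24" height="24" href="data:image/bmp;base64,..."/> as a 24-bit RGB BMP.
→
<image width="24" height="24" href="data:image/bmp;base64,Qk32BgAAAAAAADYAAAAoAAAAGAAAABgAAAABABgAAAAAAMAGAAATCwAAEwsAAAAAAAAAAAAAW3csvMZbPIaLUyRgscaVe1lsbpFrVIF6TJtupVCZl5RWmWqCqYeqU09tkKlhQlCva7BffZtyX2aKwNy3XTJnu5BNVMlITYOCWUbZ1fbkLg9FO2m5v8+jYXuijVdZZ46GcKWvVGOWsIe1m8G2bS1BhUJOuNetOJdojE52m6RqgsCyklxkLyBFv9ugtp9/kFGl2PPhdD9bSxlSp4hMgptOalBUhYt9d6V2eUVfJ18nar+OiB98usvjrWzCrebUy7jrekyNjNSMRiwtTjswRpMuopBUlr6XjUWTwNaGZjtnTTN4zqSki1Vxdq2aXKeamT+Og6au5N7tJmVvMZI4czCO2PPrzjdZIyZF7dXnwDiApUOcj8bVXI3Fns6aY0ZibJl8vp05SjgtJ1E9sFBqtrKKfXJNc5yYcVeViZhXNokyix1NTE+qa2kfVHMPfn8SRws5LtcQWLRbTYrD0LOfPk1cyb6RTE9kdYp17tvwdVS5tcXVEipF2dC7z6nCSWJhc5qdyODieRxmxmJlOHSCnGmW3Ma3D2h+3A5eLz0KT5pIp8F+fL/Tta3q9NX2jIHVnorQyWKVln1GZigZECtojMJvP5gw28LondPFKAsZzNuDND6qODCdksCTscLPSB2OKcpK/17LC68dqMYyaikmgG8bEicMc24zgpI5VT8SnzFHkeOgdR0OY7BPtrfaCtYTiuYPgyS9Ysqbft58OhU2l8N5HFobjSVhbNZ5d8jv59D4ZJ7XU6BaRWR44qPMjU6wYJmBxG/ngEV9lixM2vHqZ8JuOy8XT0IJ/7IUAHCujzJKHLaImMiag6qfLlCGcLnN3+XsTx00RnEtdY8+z5W4SnVpZJtJb6i9yYzIKFEgyuzc1rjtuHvMcGq1bJTHTO2O0wCTHjMA/4JdHTJjwc6jTXB3uWRwJ3A9TDkXZrWuo5CrmIirSoJyxpLNq7zRM09SoH9Mi+C2XbR90JV0Po8quGCo0ajhYJj6ACIz+tHeDkZv1qGBqMaPbSVvZql/gllmNXFwgJ5Ffodic3VreZR8mJB5d35Mp2qFao1NqtWWjV6ZRWeK9NfbXL24O5Dd8mF7VwAUiLMAFi1T8OPbo5dUJ3CmoIRWZZp0MklitaLLeHObYnJogXtdZmNFmrh8VUGLqL7Si4tmfoFrNkI6srpsdHMjLgkFfRIAoGn9vN2wMC+KxrpnvbGLKzll5uPJbImdWFWVNodVsnOpjWiZjbXCo8jJn3mRc1ZEXWNBlG5zd2Vjan1feK5859TsGgRy6WzGmSS/msuDQx84X7Bc3NfGNoaUf72OYLOnY0N8hTpLWWMtSJgiZXYlWjspjpBQbImRb4OQh2N3jmeHocKrpKhkKgkj3uW6qGVAH2Z63d7urKncm6DHwoqZ29yZRX+IRkN7hz08kER5bZNup9HQnqjQkp6/iG+IepN+hW5+XVl6oKp/mJV7w7WDHSNq28W0OzaQ41HEU1EbMCsVUEYiXZo8yO+/XS9CJQ4dKq5VfZPR8drbLmM+V0dIenNugHl9iIl8dn6HXWZ6srCPj412uqKIFjZPWZBZxG+aNmmU5dzvmHPOzevecsyuz1hbVS2bTd2dtR5lBUJg59WHy4WMM1RPeYmIf4SHiYCMcYKEZIR7dZ6dtZGYmMKlgimSd3JeWrBmSxcygX4gQsiq3LbTrnRucctyMhdI2OXziFX/Kgkf1fbIdI3LckWzh1pwcqN+WHxmkW1mdYeAWW1nt3J4kYNRMW94ubTPYTyEXc6gjc3UlKhYdkF14N3IhmK1hdS/KwgNmRxwX47Q8e/aGisiJhghpZtxW09DV6VykKBbiIp9bWN1O11V2tS1TnWRYIZMe0yErt+wdUN9VaqjgUNqzeW8SB02maQ1QEuLpldvncmxp9ipv1XGliKuPqhVe7uRsUO8nje0joCQcXuJjL+3oXino36dYlBzc6KRkUNVjMOQa0BiU6Jtkz9NxmelLSPKk0ujl9OQW6ZiyXSv1KNnBhUw4cm1b1aNqcRlTzSxa2hQcXNPXnZdg3lxe2N4g5KLcHttbpaDlmJqc5Nuam2BW12DY7Oqyy5cRWaX7ODfhr5oKCALWBIJAYWL3b6BPVY9m7d5DzctnKXc18zpWZKPbnl5jXl6bHtygoN7bnVviHhxc3lqcm5oj15rMmZa8tbZFjs1rXxpzX5+byLQ3ejuUK7VolXt68XmR1w2DVyJY2VJcH9NrV55d29/d4aAiX2Ae3t+eXp9f3l9kH17fGmIXZhqm2J1QW1S3pydHjk+4Nu3KENttXV7wpeFIlNhsHdqtcXyBTyn"/>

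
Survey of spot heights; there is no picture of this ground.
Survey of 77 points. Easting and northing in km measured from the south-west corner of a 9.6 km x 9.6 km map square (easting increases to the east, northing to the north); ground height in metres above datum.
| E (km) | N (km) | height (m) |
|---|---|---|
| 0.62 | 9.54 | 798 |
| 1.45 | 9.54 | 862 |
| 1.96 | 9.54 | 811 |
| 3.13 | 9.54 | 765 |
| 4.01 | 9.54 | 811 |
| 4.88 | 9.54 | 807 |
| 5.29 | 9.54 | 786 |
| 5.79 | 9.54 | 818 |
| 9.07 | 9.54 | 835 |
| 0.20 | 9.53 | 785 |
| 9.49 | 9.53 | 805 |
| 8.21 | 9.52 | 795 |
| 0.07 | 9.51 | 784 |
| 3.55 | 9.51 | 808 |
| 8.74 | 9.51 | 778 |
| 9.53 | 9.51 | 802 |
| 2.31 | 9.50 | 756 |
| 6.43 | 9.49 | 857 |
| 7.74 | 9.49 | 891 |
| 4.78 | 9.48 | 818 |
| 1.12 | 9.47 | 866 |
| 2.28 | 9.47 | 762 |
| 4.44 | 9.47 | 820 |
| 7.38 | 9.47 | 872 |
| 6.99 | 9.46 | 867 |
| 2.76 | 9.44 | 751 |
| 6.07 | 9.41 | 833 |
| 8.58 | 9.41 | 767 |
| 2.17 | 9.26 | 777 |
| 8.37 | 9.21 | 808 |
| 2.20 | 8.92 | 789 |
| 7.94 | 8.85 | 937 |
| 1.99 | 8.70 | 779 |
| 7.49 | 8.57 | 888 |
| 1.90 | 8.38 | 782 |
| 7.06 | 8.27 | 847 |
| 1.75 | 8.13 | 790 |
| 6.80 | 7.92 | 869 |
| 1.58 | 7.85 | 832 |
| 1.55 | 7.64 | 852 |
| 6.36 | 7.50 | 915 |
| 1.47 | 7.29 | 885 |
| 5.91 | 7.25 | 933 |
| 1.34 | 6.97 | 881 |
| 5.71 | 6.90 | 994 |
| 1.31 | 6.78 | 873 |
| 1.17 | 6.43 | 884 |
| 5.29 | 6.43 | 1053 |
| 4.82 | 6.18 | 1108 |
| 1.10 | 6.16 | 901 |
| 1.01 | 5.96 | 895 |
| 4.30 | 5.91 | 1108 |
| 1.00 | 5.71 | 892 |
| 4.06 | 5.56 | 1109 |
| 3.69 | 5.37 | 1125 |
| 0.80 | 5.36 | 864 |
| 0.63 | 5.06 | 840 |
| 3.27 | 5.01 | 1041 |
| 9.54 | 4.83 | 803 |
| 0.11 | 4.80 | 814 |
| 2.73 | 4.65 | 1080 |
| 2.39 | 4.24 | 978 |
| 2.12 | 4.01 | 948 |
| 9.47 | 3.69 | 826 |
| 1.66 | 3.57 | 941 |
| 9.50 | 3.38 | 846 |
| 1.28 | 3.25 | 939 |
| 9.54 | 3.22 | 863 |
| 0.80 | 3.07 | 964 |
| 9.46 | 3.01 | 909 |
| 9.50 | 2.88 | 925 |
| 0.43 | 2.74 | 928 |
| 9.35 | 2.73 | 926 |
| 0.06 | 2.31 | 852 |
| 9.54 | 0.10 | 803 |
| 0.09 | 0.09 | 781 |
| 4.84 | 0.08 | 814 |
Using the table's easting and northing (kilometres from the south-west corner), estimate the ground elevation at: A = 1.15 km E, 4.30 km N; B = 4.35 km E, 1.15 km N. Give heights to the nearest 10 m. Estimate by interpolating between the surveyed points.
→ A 890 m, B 800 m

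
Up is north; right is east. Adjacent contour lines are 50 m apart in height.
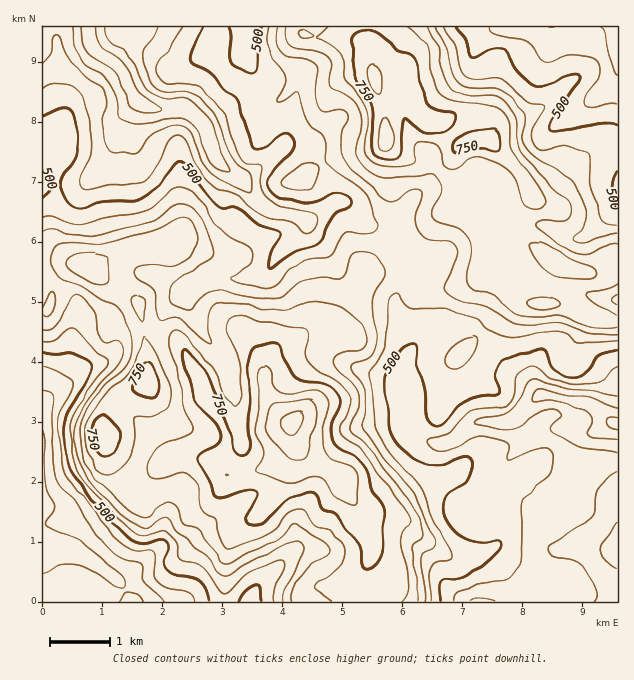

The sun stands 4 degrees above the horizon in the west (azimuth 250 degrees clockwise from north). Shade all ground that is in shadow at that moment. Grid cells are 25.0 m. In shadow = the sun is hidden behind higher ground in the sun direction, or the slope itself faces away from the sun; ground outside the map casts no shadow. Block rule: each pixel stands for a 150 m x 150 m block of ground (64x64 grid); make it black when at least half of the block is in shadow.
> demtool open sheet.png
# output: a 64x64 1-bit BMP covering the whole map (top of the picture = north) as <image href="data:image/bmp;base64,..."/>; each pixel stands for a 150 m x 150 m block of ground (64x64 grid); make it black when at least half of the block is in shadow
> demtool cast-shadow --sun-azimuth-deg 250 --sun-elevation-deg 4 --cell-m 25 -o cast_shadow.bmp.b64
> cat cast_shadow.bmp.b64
<image width="64" height="64" href="data:image/bmp;base64,Qk0+AgAAAAAAAD4AAAAoAAAAQAAAAEAAAAABAAEAAAAAAAACAAATCwAAEwsAAAIAAAAAAAAA////AAAAAAABgAYAAP8AAgfABwAA/4APD4AHAAH/wB8fAAcAAf/4nxwABwAB////AAAAAAP///8AAAAAB////wAAADAH////AAgAeAf///8ADAB4D////wAMADgf////AAwAAB////8AAAAAP////wAAAAA/////AAAAAD////8AAA4B/////wDgDgf/////APAGD/////8B+AQP/////wH8DA//////Af4MD/////8B/h4P/////wAGPjf/////AA8+f/////8ADz5//////wAPfn/////vAA58f////88ADvx/////zgAM+D/////gAA34P////+BgDfF+P///wHAf4/h//4ABeB/H+P/+AA94H8/4//AA/3A///gPwAD/AP//4AfAAAAD///gB8AABwPw/+EHwAA/BwDn8AeAAH8fAP/8AAAA/3+A//4QAAP/f8H//gAAD/9/wP/+AAAfn3/A//4AADg/PsD//wAAIf8+Af/4AAAD/z8B/8MAAAP/P4H/ggAAA/8fwf+AACMH/x/h/AAA8Q//H+H4AAHwH/8f8fgAA/A//z/58AAD4D//P//wAAPOH/8//8AAA7+//x//gAADv///H/8AAAO///8f+AAAB////x/wAAAH////H+AAAAf///8/wAwAB////z+ADgAH////PgAOAAf///8+IA8EB////w=="/>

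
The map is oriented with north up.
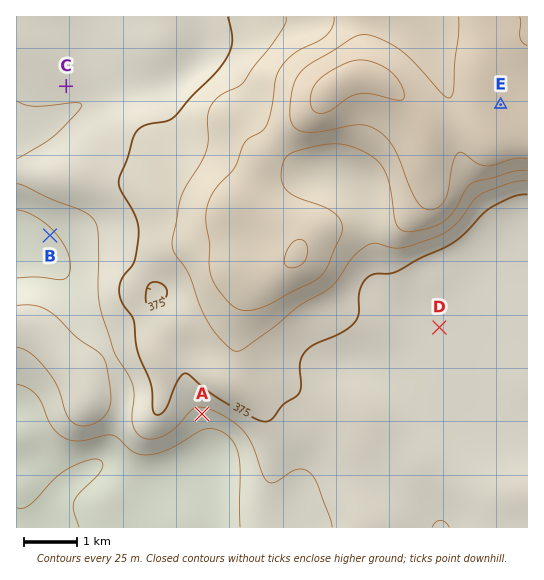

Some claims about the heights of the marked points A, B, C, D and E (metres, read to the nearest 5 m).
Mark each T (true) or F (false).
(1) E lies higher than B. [T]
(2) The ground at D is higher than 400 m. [F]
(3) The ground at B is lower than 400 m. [T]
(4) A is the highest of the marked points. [F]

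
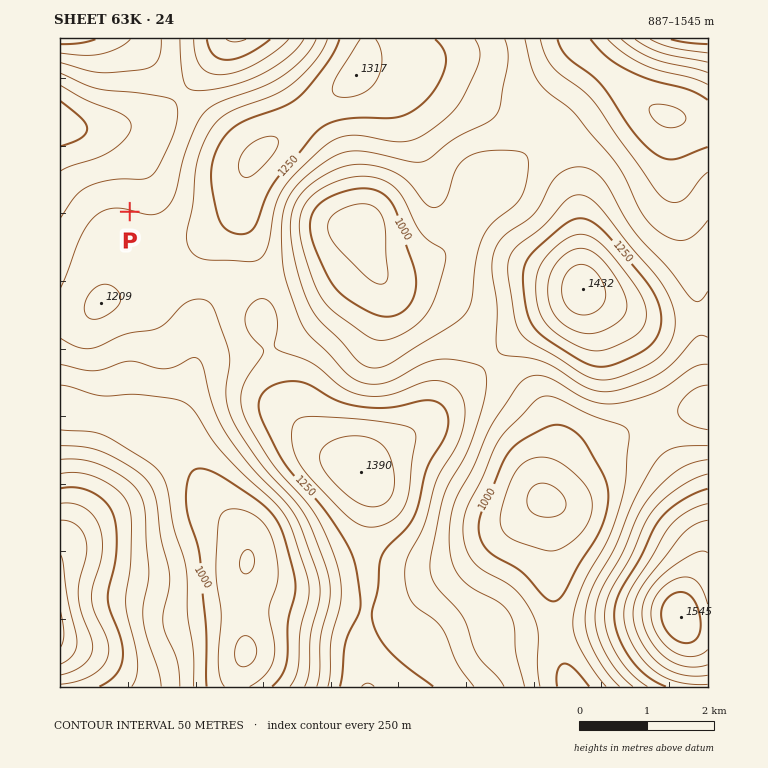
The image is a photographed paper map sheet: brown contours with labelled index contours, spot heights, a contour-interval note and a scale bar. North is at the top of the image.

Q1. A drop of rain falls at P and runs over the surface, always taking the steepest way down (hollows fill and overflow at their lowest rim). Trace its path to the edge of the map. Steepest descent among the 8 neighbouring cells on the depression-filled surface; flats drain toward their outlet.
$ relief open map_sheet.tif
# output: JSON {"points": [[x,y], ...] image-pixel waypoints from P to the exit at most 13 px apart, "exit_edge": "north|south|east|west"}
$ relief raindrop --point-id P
{"points": [[130, 212], [130, 198], [130, 185], [130, 171], [126, 158], [113, 144], [99, 134], [86, 132], [72, 129], [60, 125]], "exit_edge": "west"}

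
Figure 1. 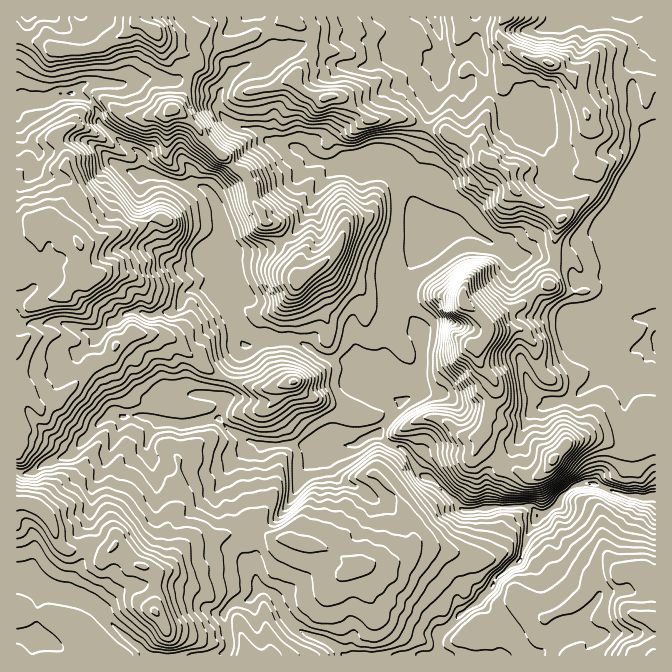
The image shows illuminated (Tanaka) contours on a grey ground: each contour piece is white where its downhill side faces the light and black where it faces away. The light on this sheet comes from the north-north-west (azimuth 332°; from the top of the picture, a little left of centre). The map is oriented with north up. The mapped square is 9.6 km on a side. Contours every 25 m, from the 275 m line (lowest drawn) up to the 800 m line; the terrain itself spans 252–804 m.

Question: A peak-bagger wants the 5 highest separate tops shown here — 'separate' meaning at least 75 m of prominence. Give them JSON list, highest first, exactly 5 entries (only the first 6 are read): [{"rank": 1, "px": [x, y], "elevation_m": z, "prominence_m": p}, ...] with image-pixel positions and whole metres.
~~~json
[{"rank": 1, "px": [78, 243], "elevation_m": 804, "prominence_m": 552}, {"rank": 2, "px": [154, 30], "elevation_m": 796, "prominence_m": 219}, {"rank": 3, "px": [155, 612], "elevation_m": 779, "prominence_m": 167}, {"rank": 4, "px": [172, 108], "elevation_m": 764, "prominence_m": 108}, {"rank": 5, "px": [464, 300], "elevation_m": 747, "prominence_m": 258}]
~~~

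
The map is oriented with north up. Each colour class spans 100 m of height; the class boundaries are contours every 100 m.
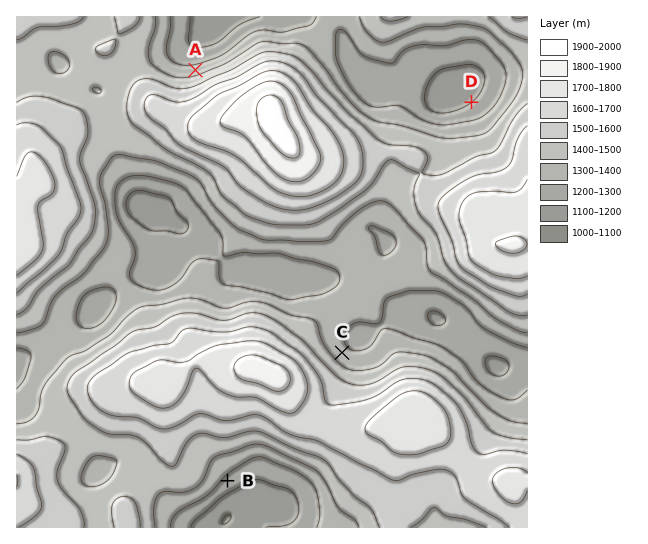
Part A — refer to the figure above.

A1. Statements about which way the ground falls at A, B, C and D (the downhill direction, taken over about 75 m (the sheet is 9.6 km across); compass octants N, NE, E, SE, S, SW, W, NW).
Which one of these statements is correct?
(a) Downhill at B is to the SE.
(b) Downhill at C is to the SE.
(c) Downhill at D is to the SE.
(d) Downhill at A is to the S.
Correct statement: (a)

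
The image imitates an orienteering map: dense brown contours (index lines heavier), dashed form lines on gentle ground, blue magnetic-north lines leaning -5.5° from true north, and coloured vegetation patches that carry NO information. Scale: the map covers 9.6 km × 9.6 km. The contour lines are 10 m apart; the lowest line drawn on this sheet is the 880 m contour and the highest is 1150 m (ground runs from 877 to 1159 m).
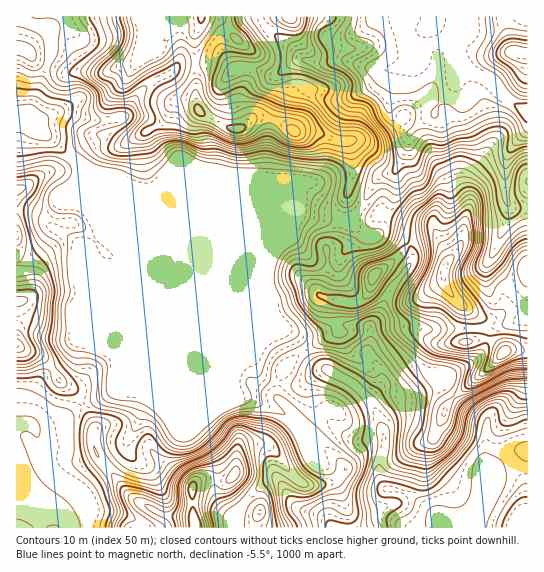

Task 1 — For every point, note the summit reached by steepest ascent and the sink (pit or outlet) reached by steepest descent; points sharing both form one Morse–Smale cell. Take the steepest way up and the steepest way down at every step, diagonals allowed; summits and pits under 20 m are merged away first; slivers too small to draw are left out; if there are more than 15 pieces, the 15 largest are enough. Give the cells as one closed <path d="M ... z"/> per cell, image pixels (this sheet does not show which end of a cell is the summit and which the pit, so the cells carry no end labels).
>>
<path d="M82 168l-3 14-15 12-12 32 2 3 15 7 18 13 12 16 6 3 8 0 8-3-1 116-3 6-8 8-26 10 12 24 0 21 4 8 32 39 31 18 31 2-1-30 5-6 6-2 26 1 7-9 0-12 5-11 10-4 24 1 34-16-18-20-14-11 0-9 6-19 20-19-8-13-8-7-70-30z"/><path d="M303 353l-8 4-12 13-6 19 0 9 14 11 20 21-6-1-30 16-24-1-10 4-5 11 0 12-7 9-26-1-10 6 0 32-31-2-23-12-14-12-26-33-6-13 2-16-13-24-9 6-16 17-20 1-8-6-12 0-1 104 441 1-6-5-14-7-27-21-26-8-5-14 5-24 0-15-12-31-18-19-29-16-10-3z"/><path d="M467 69l-4 0-7 5-4 15-13 16-4 9-14 9-12 11-2 15-11 21-14 5-6 4-17 31 11 6 12-3 28 11 21 1 18 33-5 11 0 13 3 7 22 22 16 8 8 0 14-8 15-3 6-6 0-191-21-11-18-20z"/><path d="M190 100l-15 1-8 17-6 6-30 16-9-1-9-9-3-10-16 0-31-8-12 3-25 10-1 2 21 8 45 40 18 4 24 10 18 2 4-3 82 0 64 27 17 4 22 0 13-45 0-15-6-18-12-1-20-8-20 0-9-7-19-8-12 0-17 12-8-1-27-13z"/><path d="M21 125l-5 1 0 220 26 11 10 10 5 11 20 16 5 10 4 0 27-12 7-11 1-116-8 3-8 0-6-3-12-16-18-13-16-7 0-10 8-20 4-6 14-11 2-5 0-11-35-31z"/><path d="M89 172l-2 1 132 130 82 32 13 0 22-9-1-19 4-6-19-6 0-6 7-15 1-13-18-4-20-21-112-47-23-1-4 3-13 0-29-12-18-4z"/><path d="M259 16l-13 3-19 10 22 21-1 28-8 20 7 24 8-5 12 0 19 8 9 7 20 0 20 8 12 1 6 18 0 15-5 16 0 8 11 11 17-30 6-4 12-3 13-23 4-16-15-11-7-12 2-15 8-26-24 0-29-9-11 0-6 3-26-3-14-16-17-11-9-10z"/><path d="M527 311l-3 0-5 9-26 8-70 1-14-2-18 5-16 11-7 8 11 16 2 8 0 8-10 15 0 4 11-11 21 0 19-16 12-3 7 3 6 15 15 15 25 16-1 54 24-20 9-4 8 0z"/><path d="M434 372l-12 3-19 16-21 0-10 10 12 33 0 15-5 24 6 15 25 7 27 21 21 12 7 0 15-18 5-13 2-76-25-16-15-15-6-15z"/><path d="M361 211l-3 0-9 10-9 0-3 17-10 11 2 11 10-3 16-15 4-7-4-8 16 10 8-2 11 0 13 5 8 7 1 14-20 26-13 30-7 6-2 8-3-4-28-2-2 8-8 3-26 17 12 12 10 3 29 16 16 17 11-18 0-8-2-8-11-16 7-8 16-11 18-5 14 2 70-1 26-8 5-9 4-1-1-7-5 5-15 3-14 8-8 0-10-4-10-7-20-22-1-17 5-11-18-33-21-1-28-11-12 3z"/><path d="M202 16l-153 0-1 18 3 4 0 19-3 8 18 8 37 0 19-8 15-2-12 18-13 14-3 7 2 17 8 0 8-5 8-15 14-15 20-9 10-11 31-1 19 8 7-1-8-9-7-14-1-6 3-8 4-4-2-3-8-7z"/><path d="M227 29l-4 4-3 8 8 20 7 10-6 0-19-8-31 1-10 11-20 9-14 15-10 17-14 4 2 10 9 9 9 1 30-16 6-6 5-13 6-5 15 1 10 14 23 12 9 2 8-2 4-5 0-5-6-10-1-9 8-20 1-28z"/><path d="M409 16l-149 1 3 7 10 9 16 11 14 16 12 3 31-3 23 8 22 1 10-1 12-5 11-12 1-4-10-3-7-7-1-10z"/><path d="M359 231l-4 11-16 15-11 4-1 13-7 15 0 6 19 6-4 6 2 20 20-2 10 2 3 4 2-8 7-6 13-30 19-24 1-12-9-11-9-4-15-1-8 2z"/><path d="M461 16l-52 1-2 10 1 10 7 7 10 3-1 4-11 12-16 7-8 33 3 14 17 15 2 0 10-9 14-9 4-9 13-16 4-15 9-5-8-8-4-14 0-9 7-12z"/>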